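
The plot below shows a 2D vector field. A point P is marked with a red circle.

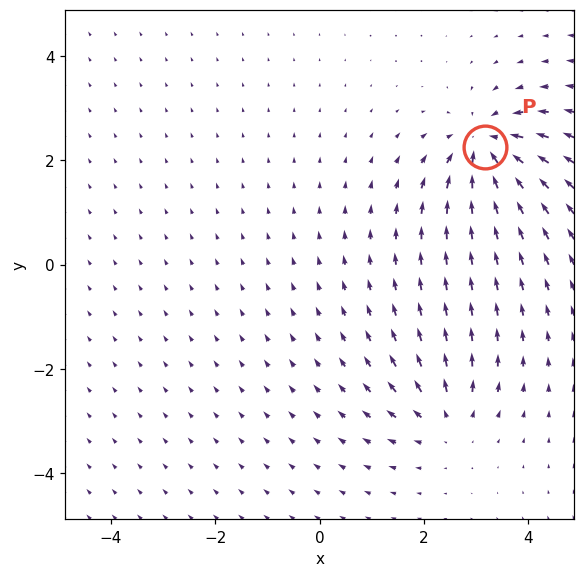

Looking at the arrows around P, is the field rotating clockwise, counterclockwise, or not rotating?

not rotating

Near P at (3.2, 2.2) the arrows show no circulation. The curl there is ≈0.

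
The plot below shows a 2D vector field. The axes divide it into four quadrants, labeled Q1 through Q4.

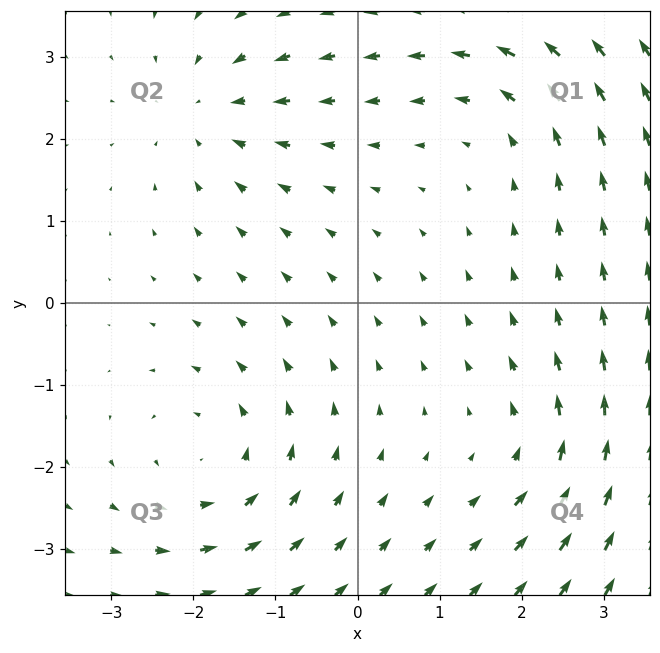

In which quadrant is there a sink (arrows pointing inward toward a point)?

Q2

The sink sits at approximately (-1.8, 2.3), which lies in quadrant Q2. The divergence there is about -3, negative as expected for a sink.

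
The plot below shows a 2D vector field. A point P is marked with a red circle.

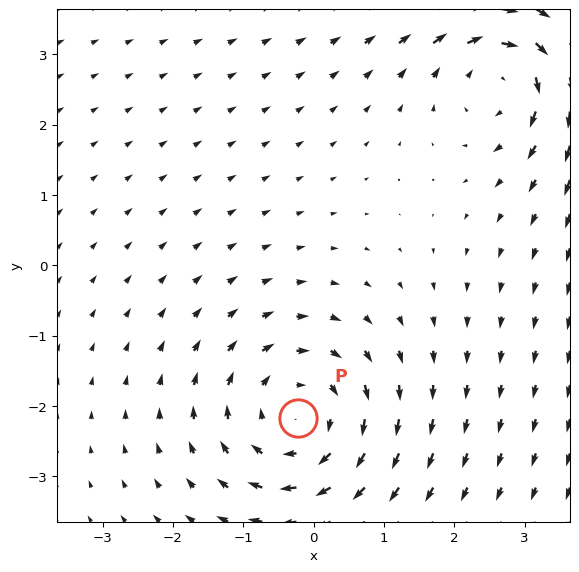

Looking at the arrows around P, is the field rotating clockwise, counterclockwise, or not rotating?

clockwise

Near P at (-0.2, -2.2) the arrows circulate clockwise. The curl (z-component) there is about -4; negative curl means clockwise rotation.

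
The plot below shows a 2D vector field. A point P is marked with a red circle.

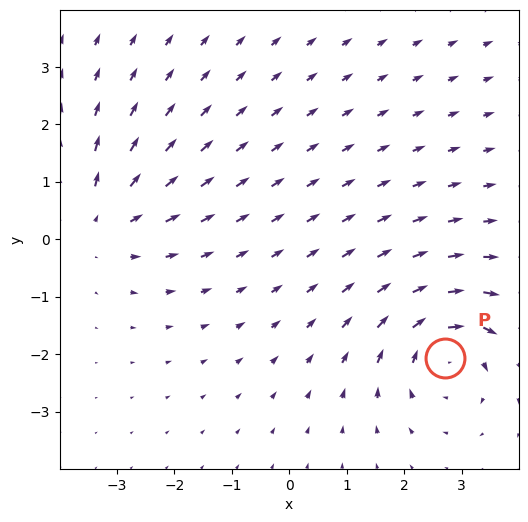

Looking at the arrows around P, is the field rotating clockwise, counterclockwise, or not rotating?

clockwise

Near P at (2.7, -2.1) the arrows circulate clockwise. The curl (z-component) there is about -3; negative curl means clockwise rotation.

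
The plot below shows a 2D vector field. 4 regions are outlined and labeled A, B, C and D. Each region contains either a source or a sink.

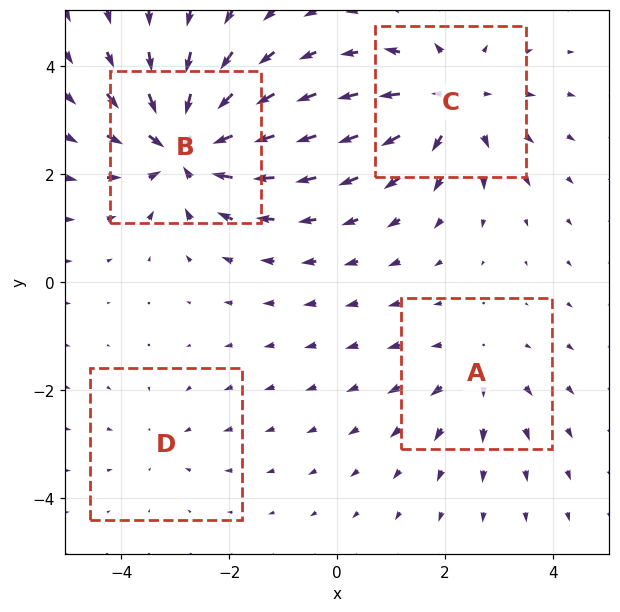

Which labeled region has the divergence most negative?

Divergence at each region's feature centre — A: about +3, B: about -7, C: about +5, D: about -2. Region B is most negative.

B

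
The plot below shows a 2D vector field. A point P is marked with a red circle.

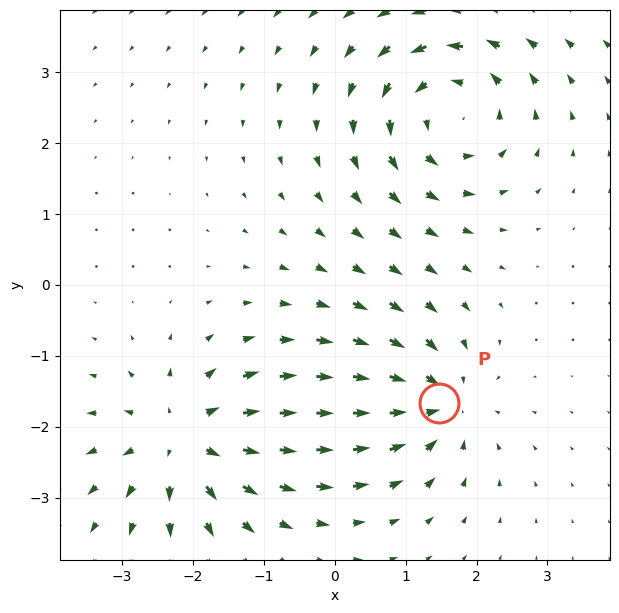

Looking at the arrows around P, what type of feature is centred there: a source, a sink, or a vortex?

sink

At P (1.5, -1.7) the arrows converge inward. Divergence about -5, curl ≈0 — negative divergence with near-zero curl is a sink.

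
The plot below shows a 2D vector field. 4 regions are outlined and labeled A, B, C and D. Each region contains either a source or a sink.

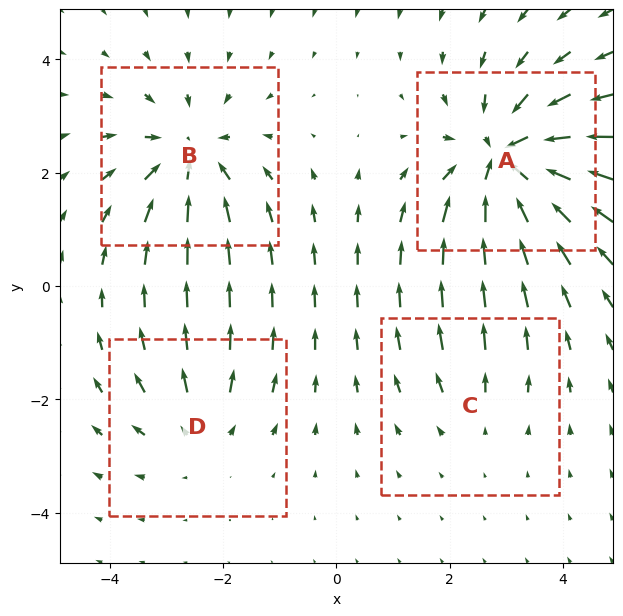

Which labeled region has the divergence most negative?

A

Divergence at each region's feature centre — A: about -6, B: about -5, C: about +2, D: about +3. Region A is most negative.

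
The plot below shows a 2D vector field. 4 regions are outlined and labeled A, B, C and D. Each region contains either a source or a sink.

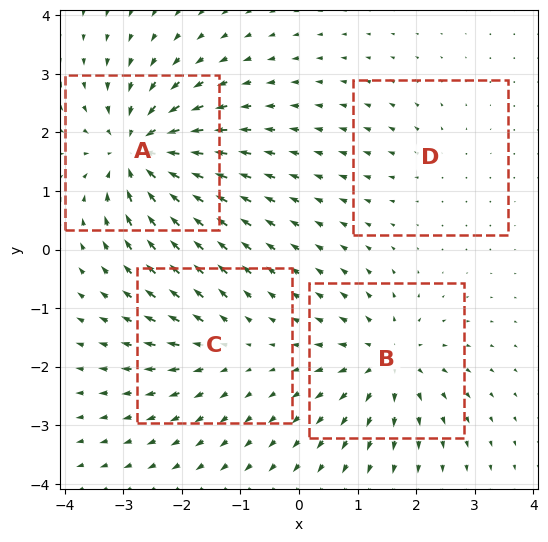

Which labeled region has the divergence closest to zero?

Divergence at each region's feature centre — A: about -9, B: about +6, C: about +4, D: about +2. Region D is closest to zero.

D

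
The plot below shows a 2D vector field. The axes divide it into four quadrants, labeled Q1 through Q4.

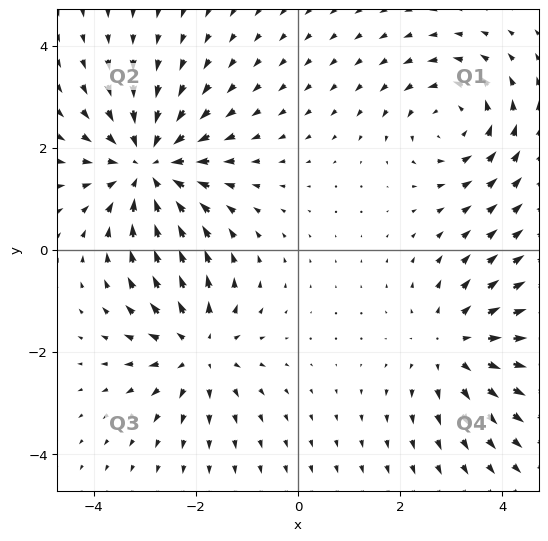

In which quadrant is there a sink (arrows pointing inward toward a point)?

Q2

The sink sits at approximately (-2.9, 1.6), which lies in quadrant Q2. The divergence there is about -4, negative as expected for a sink.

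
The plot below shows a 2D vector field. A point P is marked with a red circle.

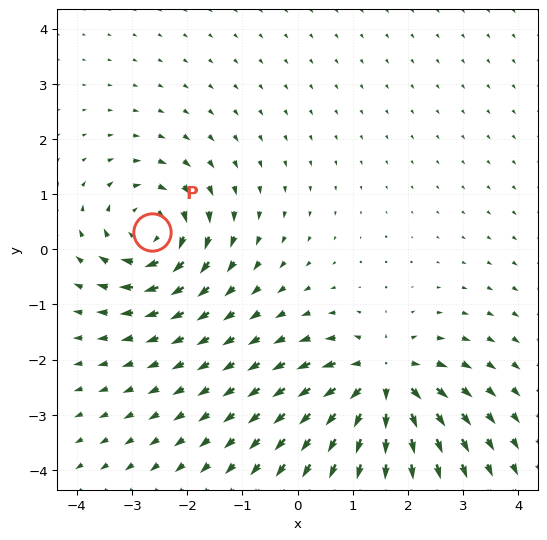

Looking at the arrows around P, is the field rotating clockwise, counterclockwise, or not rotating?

Near P at (-2.6, 0.3) the arrows circulate clockwise. The curl (z-component) there is about -4; negative curl means clockwise rotation.

clockwise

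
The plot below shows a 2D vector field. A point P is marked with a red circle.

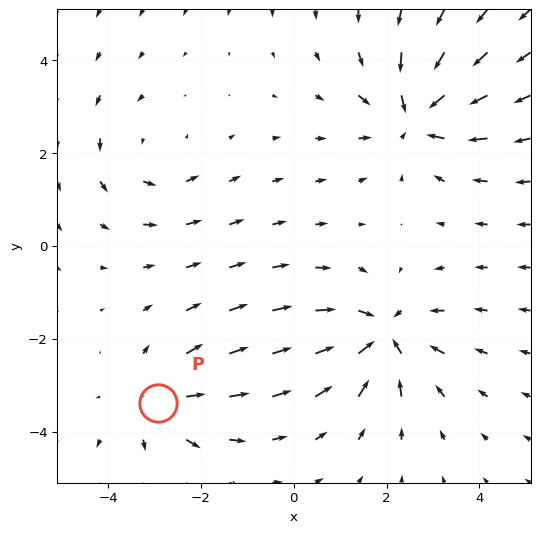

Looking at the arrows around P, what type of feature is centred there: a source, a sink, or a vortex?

At P (-2.9, -3.4) the arrows spread outward. Divergence about +3, curl ≈0 — positive divergence with near-zero curl is a source.

source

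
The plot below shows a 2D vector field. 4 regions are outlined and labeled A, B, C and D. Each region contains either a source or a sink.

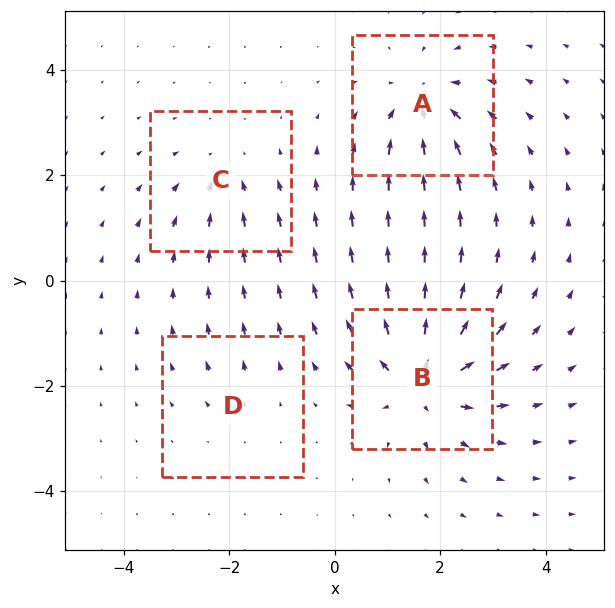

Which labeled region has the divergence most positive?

B

Divergence at each region's feature centre — A: about -6, B: about +8, C: about -3, D: about +2. Region B is most positive.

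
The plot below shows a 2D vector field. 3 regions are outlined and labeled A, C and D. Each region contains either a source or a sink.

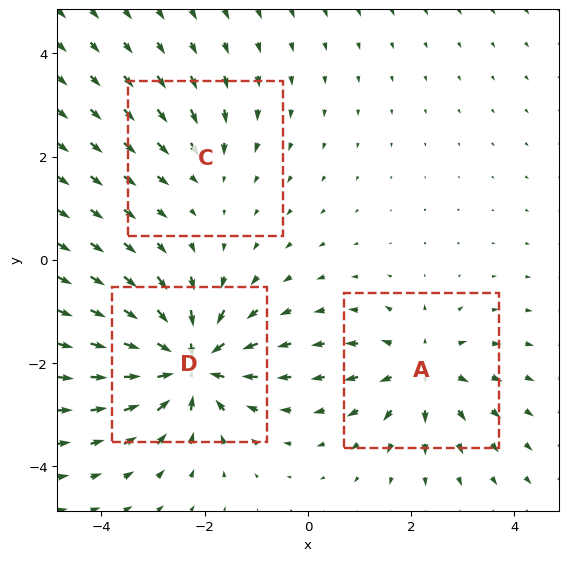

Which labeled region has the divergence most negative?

Divergence at each region's feature centre — A: about +4, C: about -2, D: about -6. Region D is most negative.

D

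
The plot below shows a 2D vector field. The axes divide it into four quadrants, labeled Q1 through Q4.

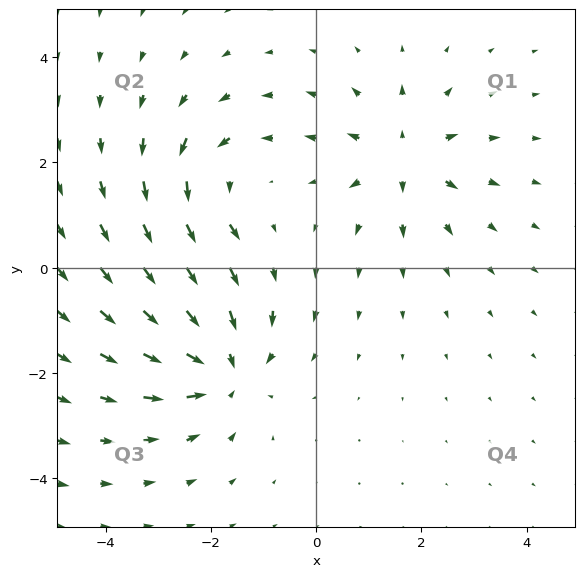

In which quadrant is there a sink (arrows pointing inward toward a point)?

The sink sits at approximately (-1.8, -1.9), which lies in quadrant Q3. The divergence there is about -4, negative as expected for a sink.

Q3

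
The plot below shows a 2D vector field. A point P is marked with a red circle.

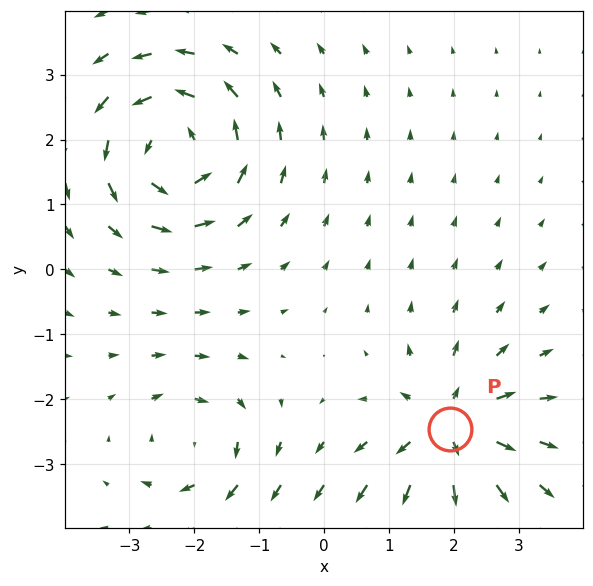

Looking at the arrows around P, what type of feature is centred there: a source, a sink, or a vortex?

At P (1.9, -2.5) the arrows spread outward. Divergence about +5, curl ≈0 — positive divergence with near-zero curl is a source.

source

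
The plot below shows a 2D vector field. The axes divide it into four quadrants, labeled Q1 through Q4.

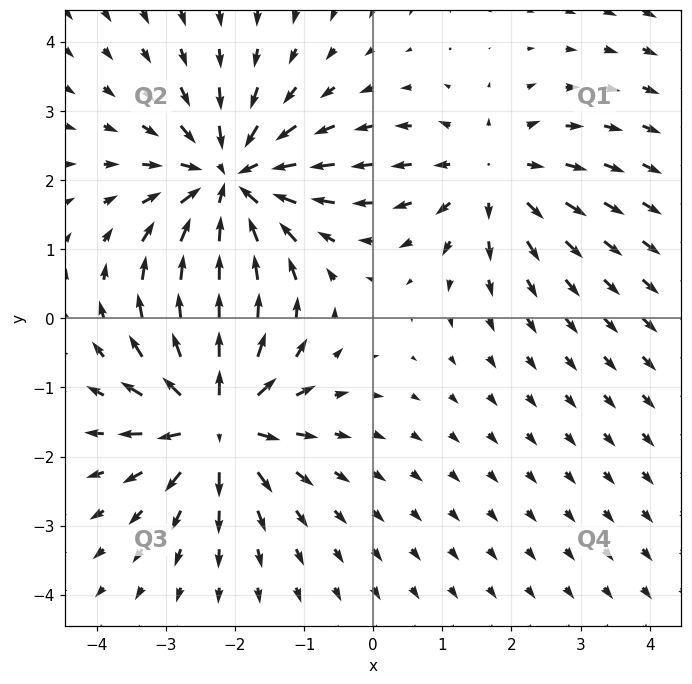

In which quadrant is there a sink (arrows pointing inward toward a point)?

The sink sits at approximately (-2.1, 2.0), which lies in quadrant Q2. The divergence there is about -6, negative as expected for a sink.

Q2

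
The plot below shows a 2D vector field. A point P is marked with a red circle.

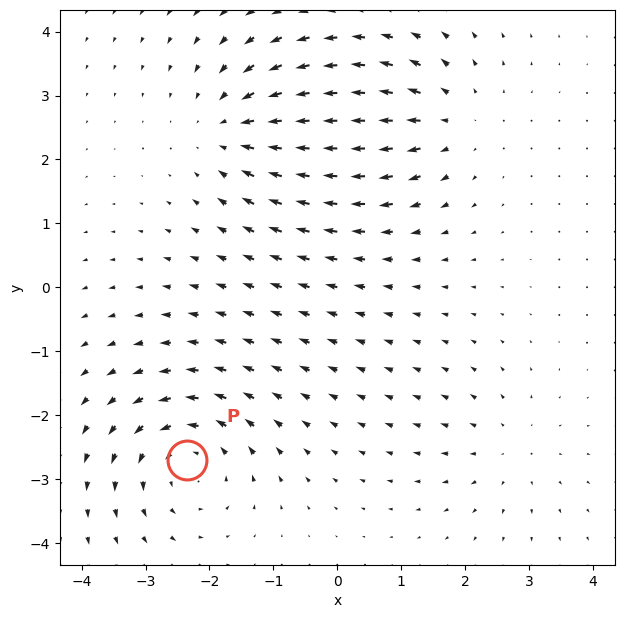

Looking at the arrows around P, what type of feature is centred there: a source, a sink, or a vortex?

vortex

At P (-2.3, -2.7) the arrows circulate counterclockwise. Divergence ≈0, curl about +5 — near-zero divergence with nonzero curl is a vortex.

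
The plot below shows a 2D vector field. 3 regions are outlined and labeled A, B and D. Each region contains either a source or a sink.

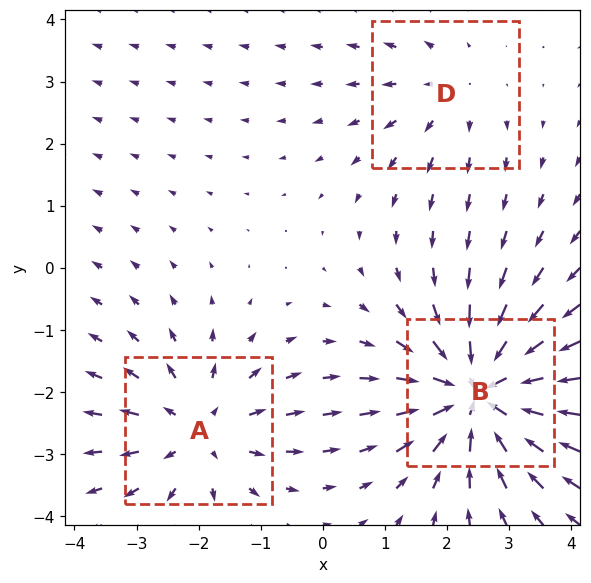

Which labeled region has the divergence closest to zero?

D

Divergence at each region's feature centre — A: about +3, B: about -5, D: about +2. Region D is closest to zero.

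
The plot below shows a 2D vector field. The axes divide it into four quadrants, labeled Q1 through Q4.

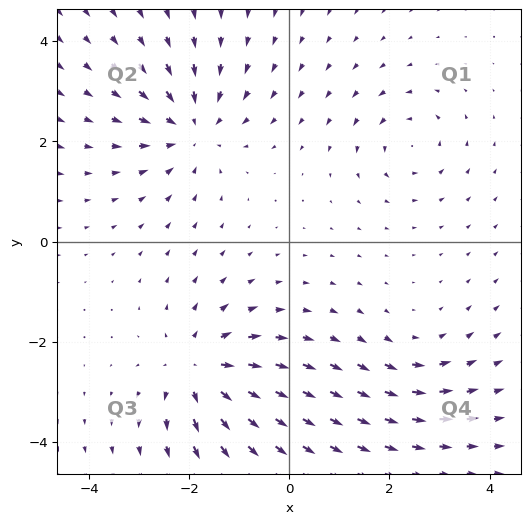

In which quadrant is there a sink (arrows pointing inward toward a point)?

The sink sits at approximately (-1.9, 2.3), which lies in quadrant Q2. The divergence there is about -4, negative as expected for a sink.

Q2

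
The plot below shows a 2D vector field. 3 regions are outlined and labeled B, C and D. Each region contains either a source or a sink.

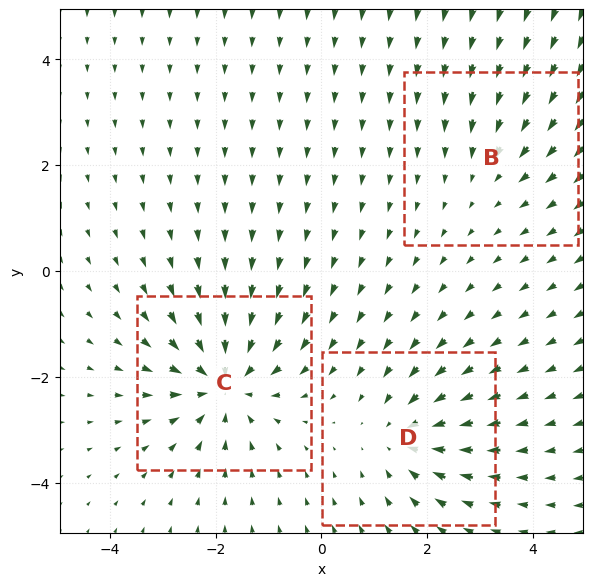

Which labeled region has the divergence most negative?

Divergence at each region's feature centre — B: about -2, C: about -5, D: about -3. Region C is most negative.

C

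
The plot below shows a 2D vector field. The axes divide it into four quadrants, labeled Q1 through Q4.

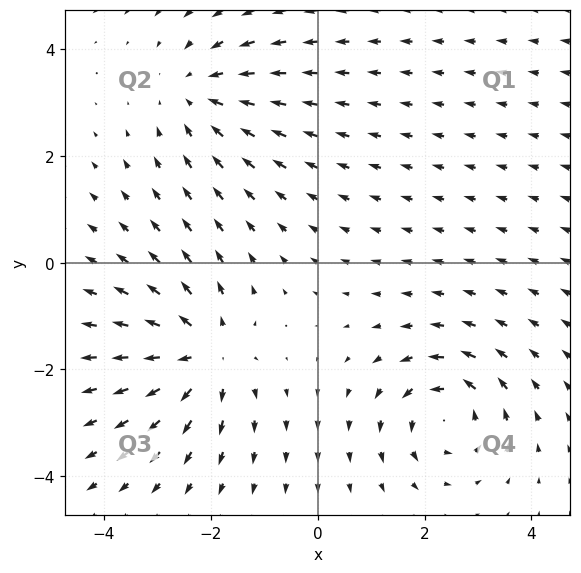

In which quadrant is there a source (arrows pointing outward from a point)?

Q3

The source sits at approximately (-2.1, -1.7), which lies in quadrant Q3. The divergence there is about +5, positive as expected for a source.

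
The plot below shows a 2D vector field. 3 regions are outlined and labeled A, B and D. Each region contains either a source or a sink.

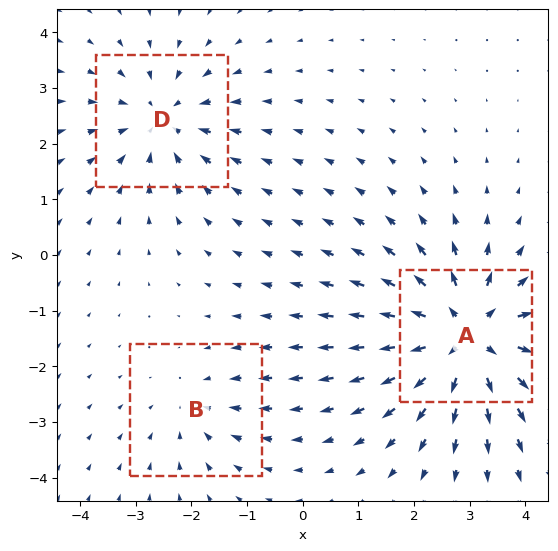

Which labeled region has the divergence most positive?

A

Divergence at each region's feature centre — A: about +5, B: about -2, D: about -3. Region A is most positive.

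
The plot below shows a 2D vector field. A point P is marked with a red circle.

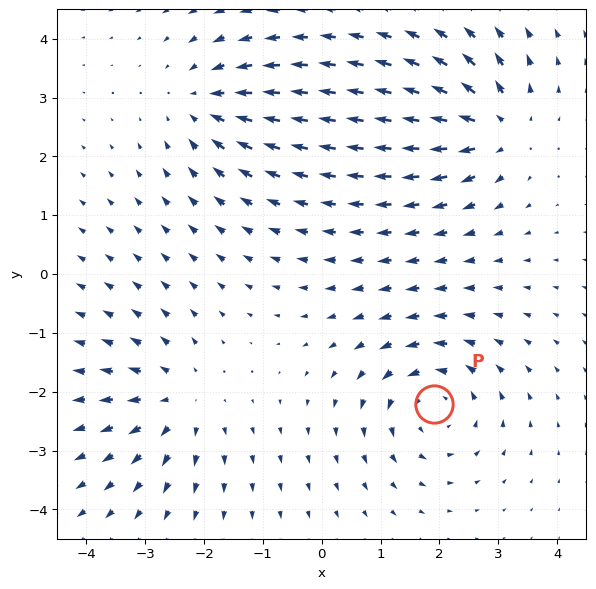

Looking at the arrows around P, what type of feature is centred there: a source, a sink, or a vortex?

At P (1.9, -2.2) the arrows circulate counterclockwise. Divergence ≈0, curl about +5 — near-zero divergence with nonzero curl is a vortex.

vortex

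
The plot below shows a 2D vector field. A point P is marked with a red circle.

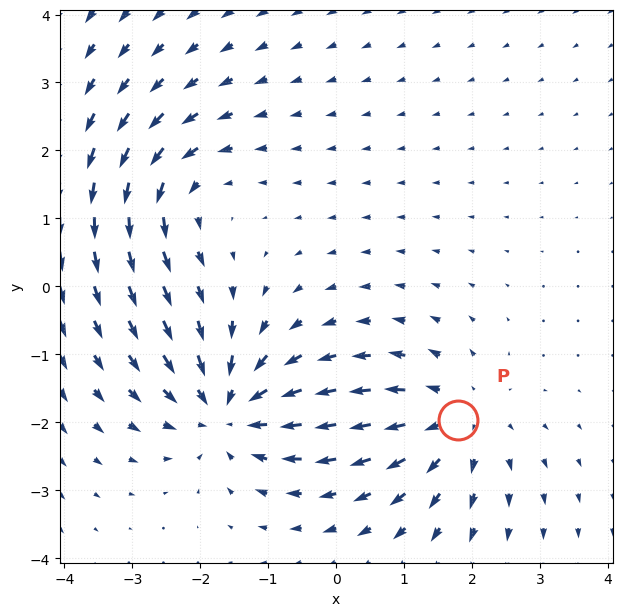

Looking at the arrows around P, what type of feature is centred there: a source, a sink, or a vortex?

source

At P (1.8, -2.0) the arrows spread outward. Divergence about +4, curl ≈0 — positive divergence with near-zero curl is a source.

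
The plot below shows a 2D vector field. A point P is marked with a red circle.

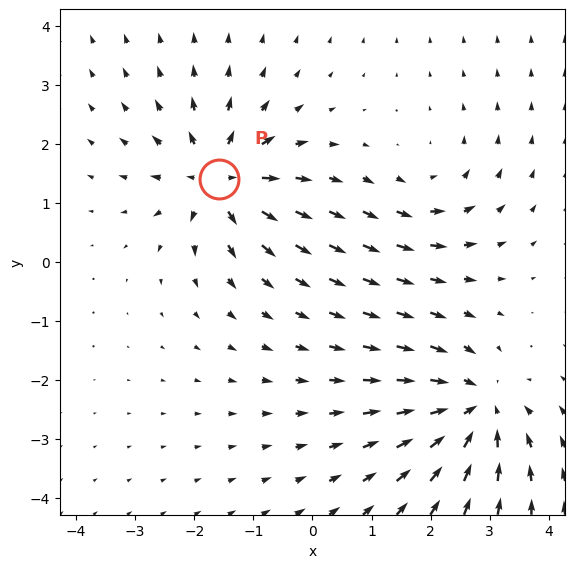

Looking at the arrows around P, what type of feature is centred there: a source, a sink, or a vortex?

At P (-1.6, 1.4) the arrows spread outward. Divergence about +6, curl ≈0 — positive divergence with near-zero curl is a source.

source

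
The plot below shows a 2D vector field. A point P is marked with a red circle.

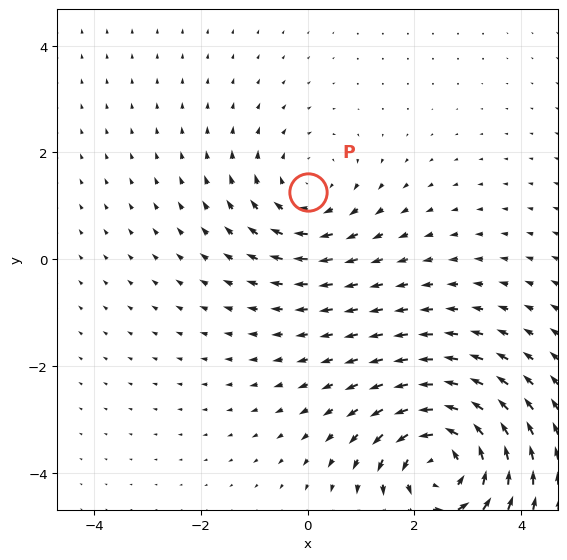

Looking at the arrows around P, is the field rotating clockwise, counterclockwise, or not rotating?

Near P at (-0.0, 1.3) the arrows circulate clockwise. The curl (z-component) there is about -3; negative curl means clockwise rotation.

clockwise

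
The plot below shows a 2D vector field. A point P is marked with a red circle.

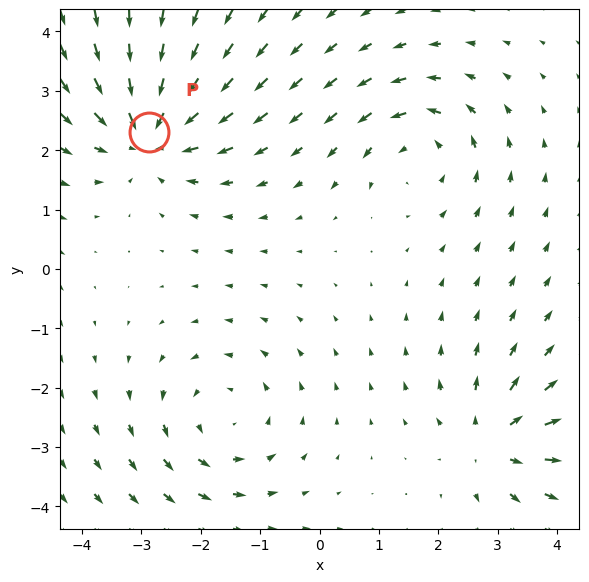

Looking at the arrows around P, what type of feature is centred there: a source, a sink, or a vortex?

sink

At P (-2.9, 2.3) the arrows converge inward. Divergence about -4, curl ≈0 — negative divergence with near-zero curl is a sink.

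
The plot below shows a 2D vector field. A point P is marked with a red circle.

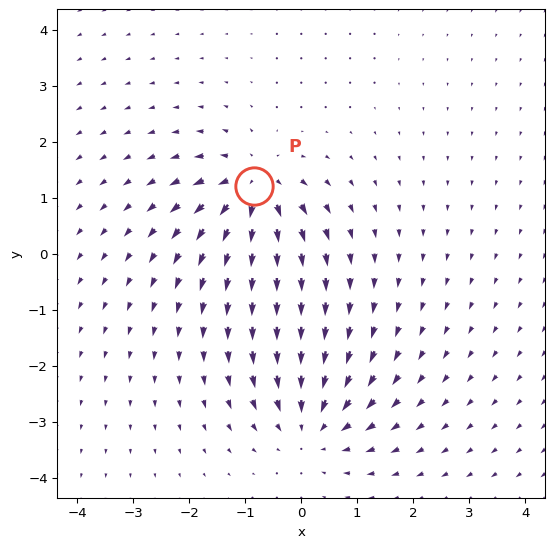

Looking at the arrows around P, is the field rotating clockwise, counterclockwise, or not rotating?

not rotating

Near P at (-0.8, 1.2) the arrows show no circulation. The curl there is ≈0.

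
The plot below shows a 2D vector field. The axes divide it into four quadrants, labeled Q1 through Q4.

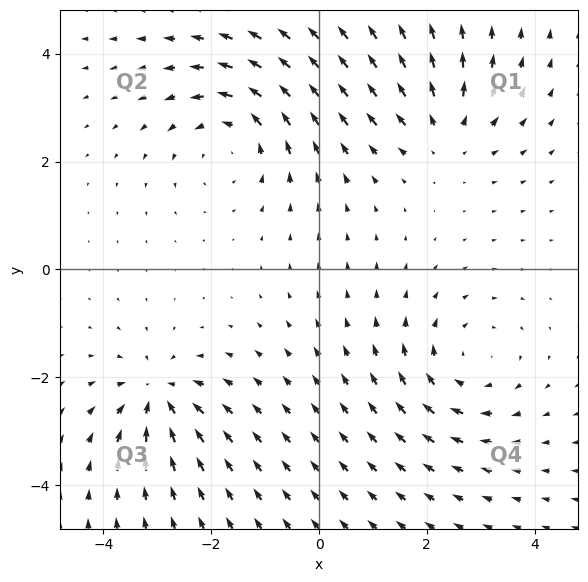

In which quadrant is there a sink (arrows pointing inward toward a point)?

Q3

The sink sits at approximately (-3.0, -2.3), which lies in quadrant Q3. The divergence there is about -4, negative as expected for a sink.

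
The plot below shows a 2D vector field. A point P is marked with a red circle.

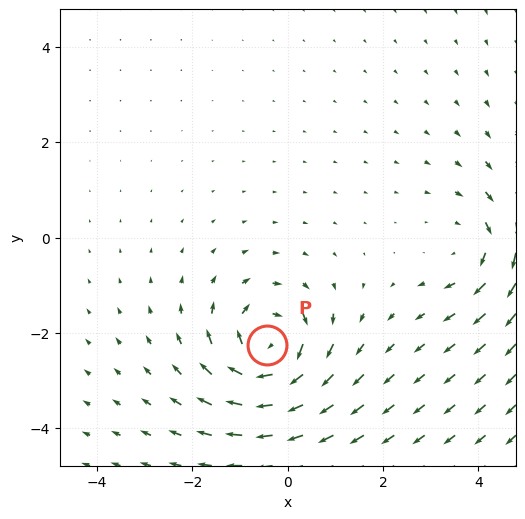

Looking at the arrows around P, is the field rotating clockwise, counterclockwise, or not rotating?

clockwise

Near P at (-0.4, -2.3) the arrows circulate clockwise. The curl (z-component) there is about -6; negative curl means clockwise rotation.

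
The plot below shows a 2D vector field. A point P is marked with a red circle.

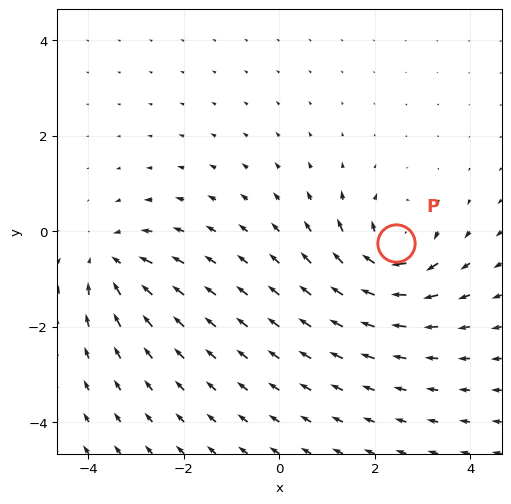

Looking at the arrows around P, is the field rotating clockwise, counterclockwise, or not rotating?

Near P at (2.4, -0.2) the arrows circulate clockwise. The curl (z-component) there is about -6; negative curl means clockwise rotation.

clockwise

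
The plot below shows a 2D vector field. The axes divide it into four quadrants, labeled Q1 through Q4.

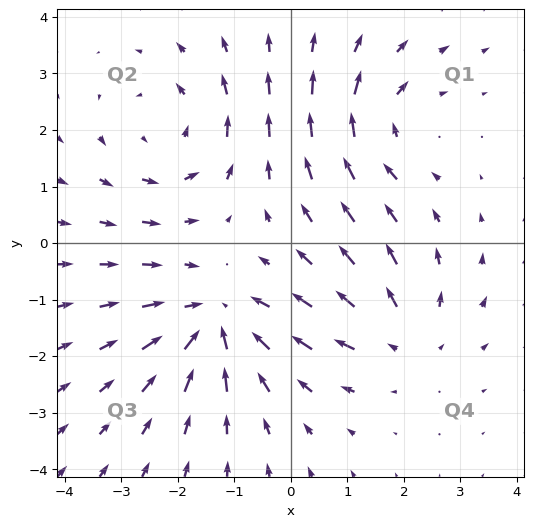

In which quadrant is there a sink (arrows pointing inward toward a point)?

The sink sits at approximately (-1.4, -1.4), which lies in quadrant Q3. The divergence there is about -4, negative as expected for a sink.

Q3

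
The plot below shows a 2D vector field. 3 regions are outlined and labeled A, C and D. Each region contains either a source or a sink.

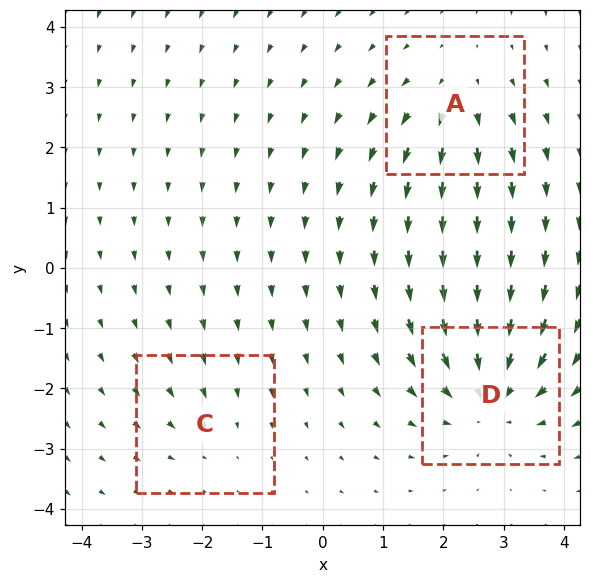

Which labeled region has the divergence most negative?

Divergence at each region's feature centre — A: about +3, C: about -2, D: about -5. Region D is most negative.

D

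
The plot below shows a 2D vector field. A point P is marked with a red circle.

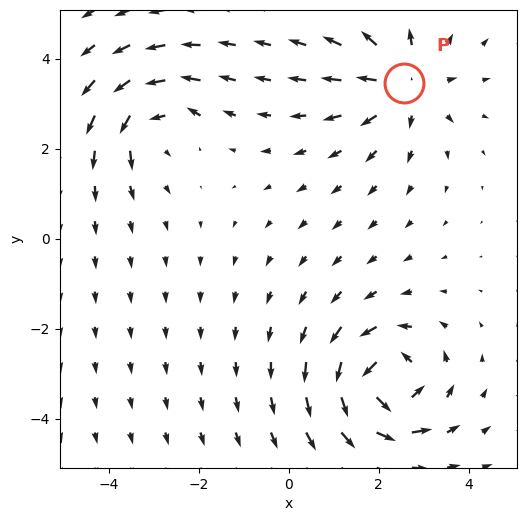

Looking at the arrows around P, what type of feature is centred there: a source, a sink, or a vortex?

At P (2.6, 3.5) the arrows spread outward. Divergence about +4, curl ≈0 — positive divergence with near-zero curl is a source.

source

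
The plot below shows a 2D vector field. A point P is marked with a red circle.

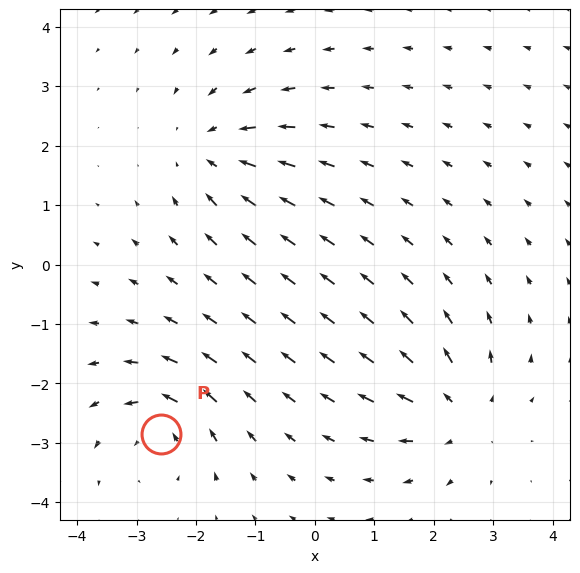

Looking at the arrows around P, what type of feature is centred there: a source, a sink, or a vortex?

At P (-2.6, -2.9) the arrows circulate counterclockwise. Divergence ≈0, curl about +5 — near-zero divergence with nonzero curl is a vortex.

vortex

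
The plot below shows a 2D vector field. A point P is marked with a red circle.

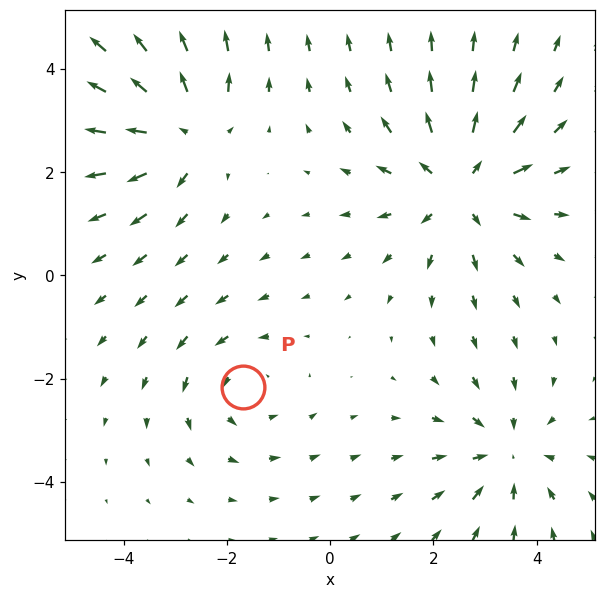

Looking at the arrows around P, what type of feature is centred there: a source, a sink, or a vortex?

vortex

At P (-1.7, -2.2) the arrows circulate counterclockwise. Divergence ≈0, curl about +3 — near-zero divergence with nonzero curl is a vortex.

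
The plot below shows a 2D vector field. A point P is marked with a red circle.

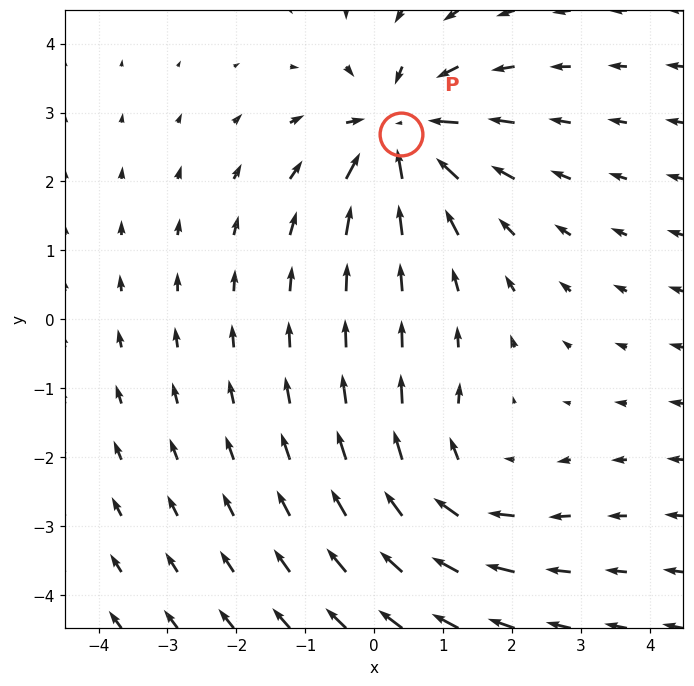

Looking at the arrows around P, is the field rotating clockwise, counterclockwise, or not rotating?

Near P at (0.4, 2.7) the arrows show no circulation. The curl there is ≈0.

not rotating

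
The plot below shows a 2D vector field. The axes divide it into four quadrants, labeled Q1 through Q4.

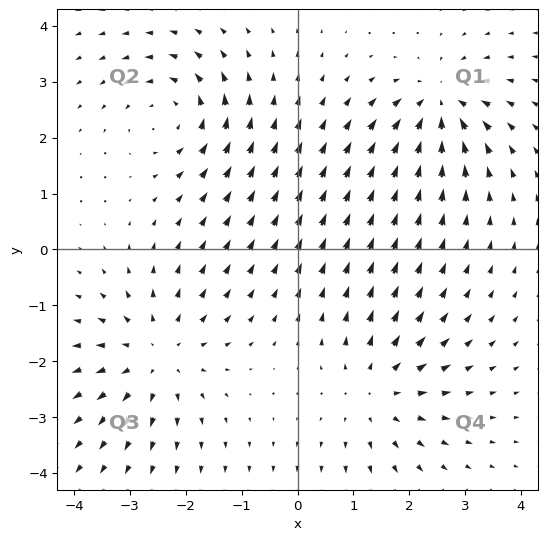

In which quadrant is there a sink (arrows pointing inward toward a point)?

The sink sits at approximately (2.5, 2.6), which lies in quadrant Q1. The divergence there is about -6, negative as expected for a sink.

Q1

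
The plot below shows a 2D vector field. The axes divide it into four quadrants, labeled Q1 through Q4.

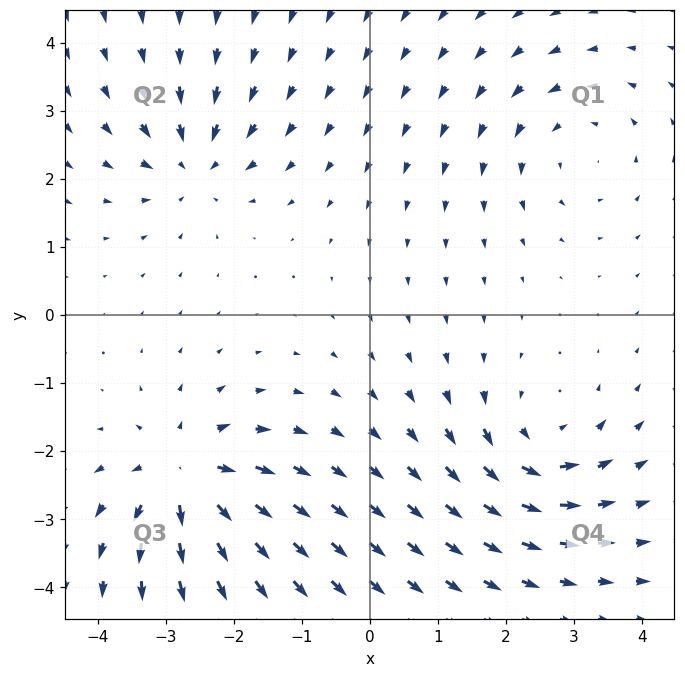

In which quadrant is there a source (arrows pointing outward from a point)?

Q3

The source sits at approximately (-2.7, -2.4), which lies in quadrant Q3. The divergence there is about +5, positive as expected for a source.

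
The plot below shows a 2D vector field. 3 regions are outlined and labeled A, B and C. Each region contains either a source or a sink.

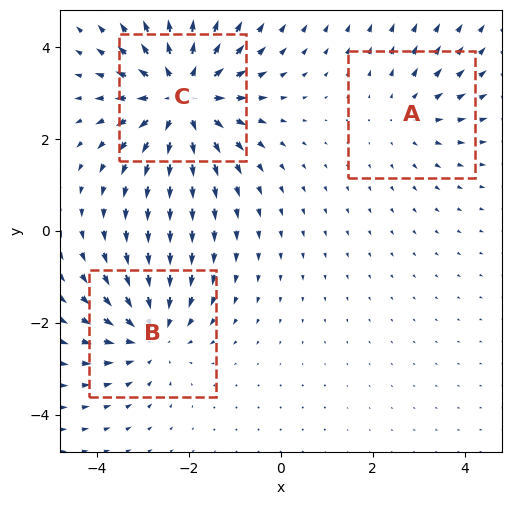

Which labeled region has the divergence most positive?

C

Divergence at each region's feature centre — A: about +2, B: about -3, C: about +4. Region C is most positive.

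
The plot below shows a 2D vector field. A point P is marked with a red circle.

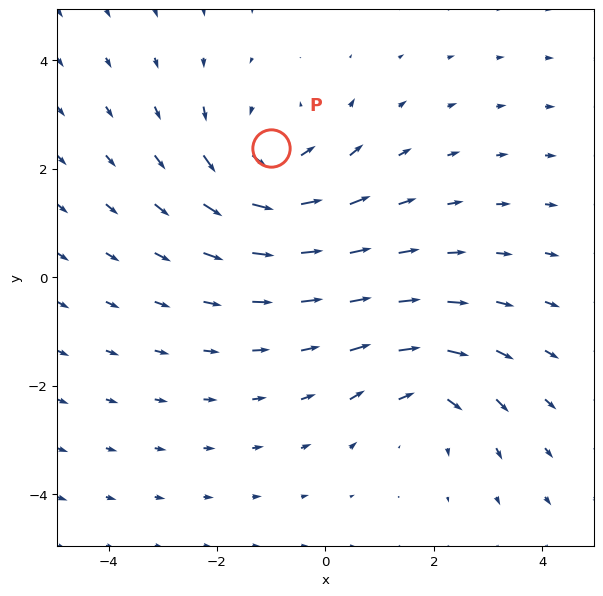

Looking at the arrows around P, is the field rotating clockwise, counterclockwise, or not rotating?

Near P at (-1.0, 2.4) the arrows circulate counterclockwise. The curl (z-component) there is about +4; positive curl means counterclockwise rotation.

counterclockwise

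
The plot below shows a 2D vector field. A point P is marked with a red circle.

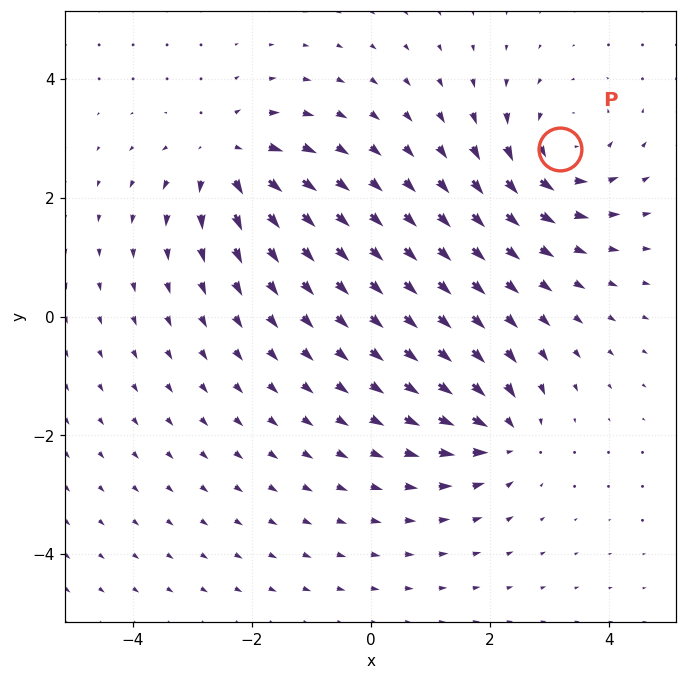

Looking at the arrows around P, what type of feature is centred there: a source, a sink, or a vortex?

vortex

At P (3.2, 2.8) the arrows circulate counterclockwise. Divergence ≈0, curl about +5 — near-zero divergence with nonzero curl is a vortex.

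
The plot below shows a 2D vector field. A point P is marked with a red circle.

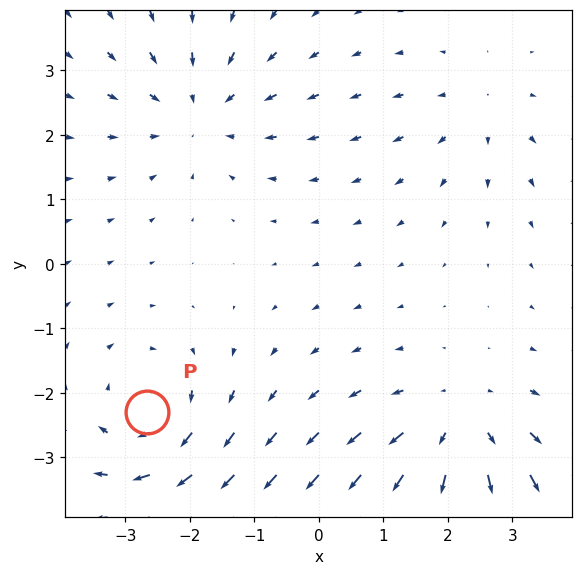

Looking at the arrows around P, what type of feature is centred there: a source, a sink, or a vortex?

At P (-2.7, -2.3) the arrows circulate clockwise. Divergence ≈0, curl about -4 — near-zero divergence with nonzero curl is a vortex.

vortex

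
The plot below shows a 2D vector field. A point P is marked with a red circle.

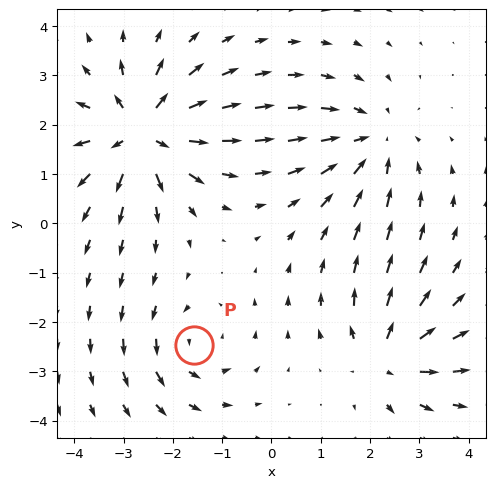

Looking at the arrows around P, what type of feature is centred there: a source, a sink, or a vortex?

vortex

At P (-1.6, -2.5) the arrows circulate counterclockwise. Divergence ≈0, curl about +3 — near-zero divergence with nonzero curl is a vortex.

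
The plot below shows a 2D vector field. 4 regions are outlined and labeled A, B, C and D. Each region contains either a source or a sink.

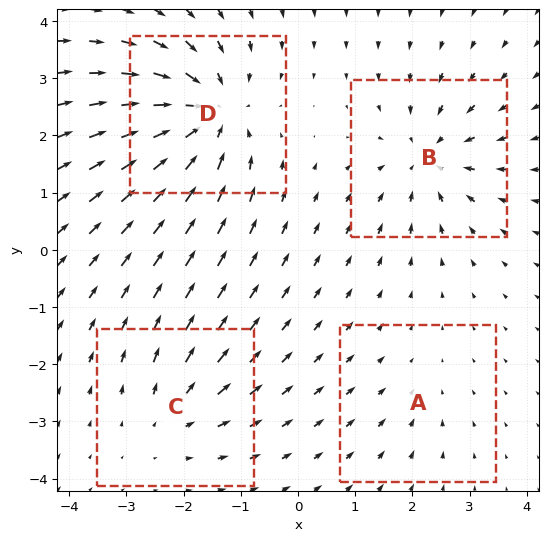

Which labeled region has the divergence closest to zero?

Divergence at each region's feature centre — A: about -2, B: about -5, C: about +3, D: about -7. Region A is closest to zero.

A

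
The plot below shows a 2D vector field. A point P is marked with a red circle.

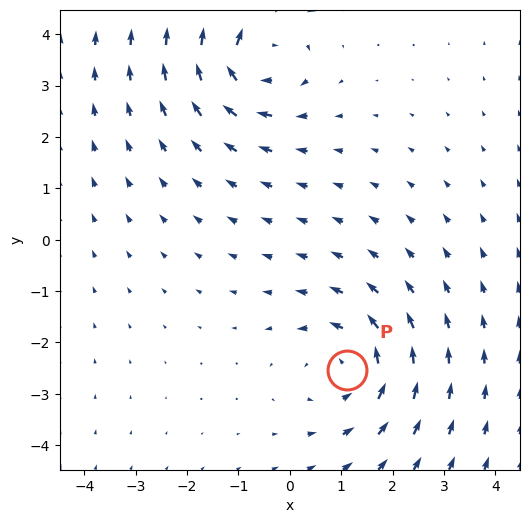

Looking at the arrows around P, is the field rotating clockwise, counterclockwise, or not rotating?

Near P at (1.1, -2.5) the arrows circulate counterclockwise. The curl (z-component) there is about +3; positive curl means counterclockwise rotation.

counterclockwise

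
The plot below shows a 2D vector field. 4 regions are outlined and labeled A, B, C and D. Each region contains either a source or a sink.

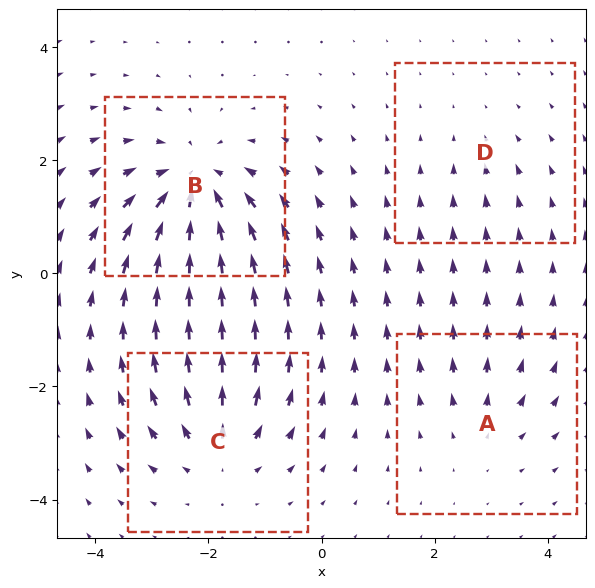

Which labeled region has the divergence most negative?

B

Divergence at each region's feature centre — A: about +3, B: about -7, C: about +5, D: about -2. Region B is most negative.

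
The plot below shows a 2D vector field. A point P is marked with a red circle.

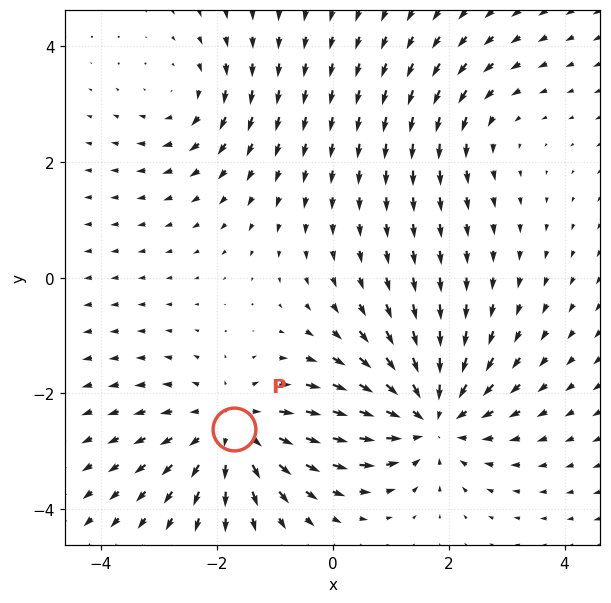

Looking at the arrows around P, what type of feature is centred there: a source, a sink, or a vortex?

At P (-1.7, -2.6) the arrows spread outward. Divergence about +4, curl ≈0 — positive divergence with near-zero curl is a source.

source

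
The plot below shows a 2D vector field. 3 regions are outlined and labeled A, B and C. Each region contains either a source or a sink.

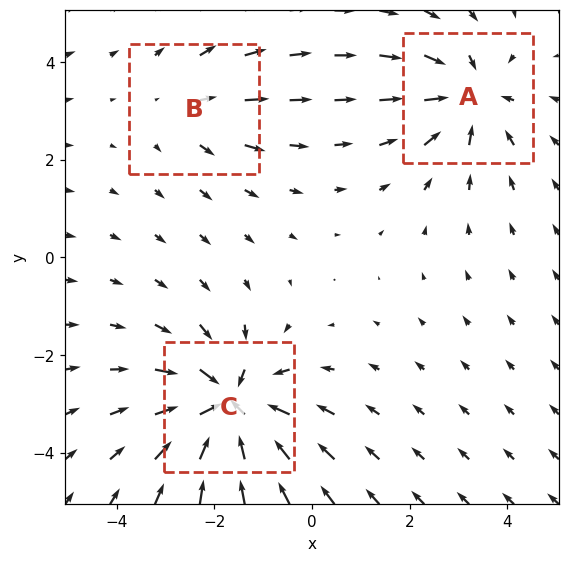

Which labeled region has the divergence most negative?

C

Divergence at each region's feature centre — A: about -3, B: about +2, C: about -5. Region C is most negative.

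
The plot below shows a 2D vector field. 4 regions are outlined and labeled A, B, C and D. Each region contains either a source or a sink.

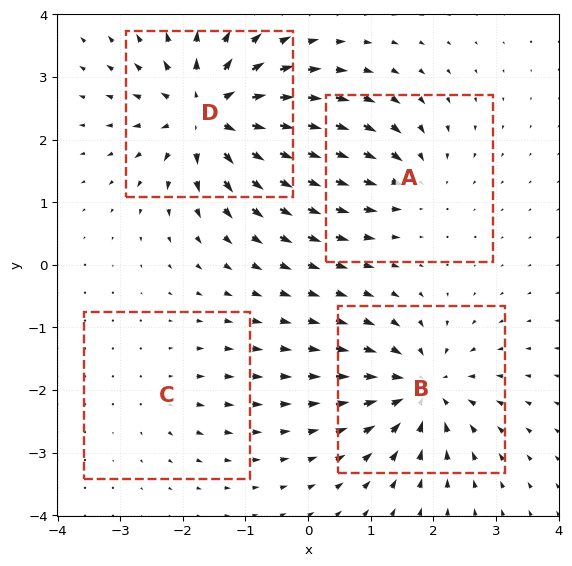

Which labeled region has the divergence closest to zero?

Divergence at each region's feature centre — A: about -4, B: about -7, C: about +2, D: about +8. Region C is closest to zero.

C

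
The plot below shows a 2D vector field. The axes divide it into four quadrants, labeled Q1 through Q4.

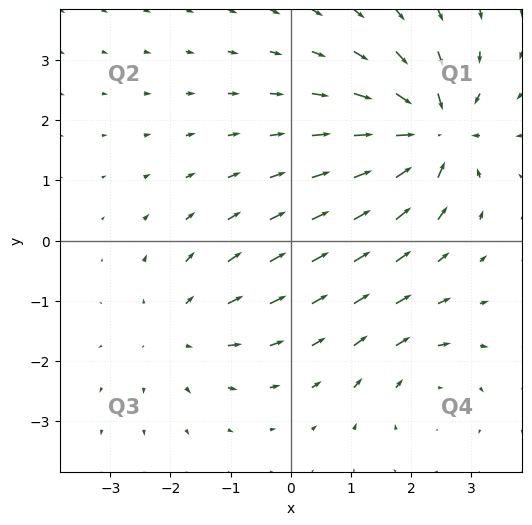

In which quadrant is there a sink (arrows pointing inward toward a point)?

Q1

The sink sits at approximately (2.3, 1.8), which lies in quadrant Q1. The divergence there is about -7, negative as expected for a sink.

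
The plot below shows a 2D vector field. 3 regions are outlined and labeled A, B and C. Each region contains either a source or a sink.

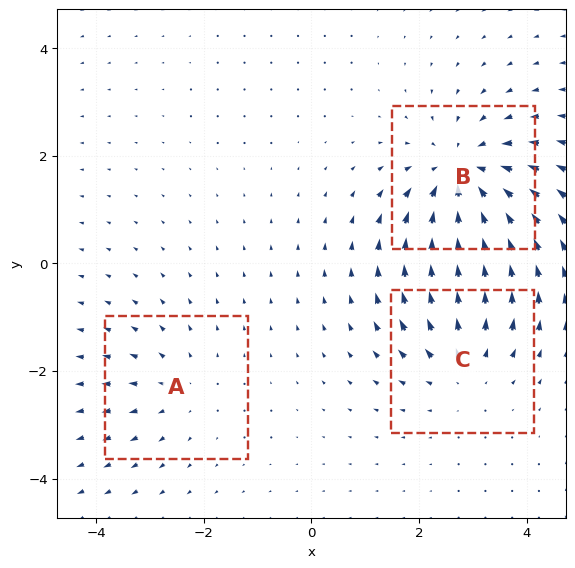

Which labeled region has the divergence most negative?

Divergence at each region's feature centre — A: about +2, B: about -4, C: about +3. Region B is most negative.

B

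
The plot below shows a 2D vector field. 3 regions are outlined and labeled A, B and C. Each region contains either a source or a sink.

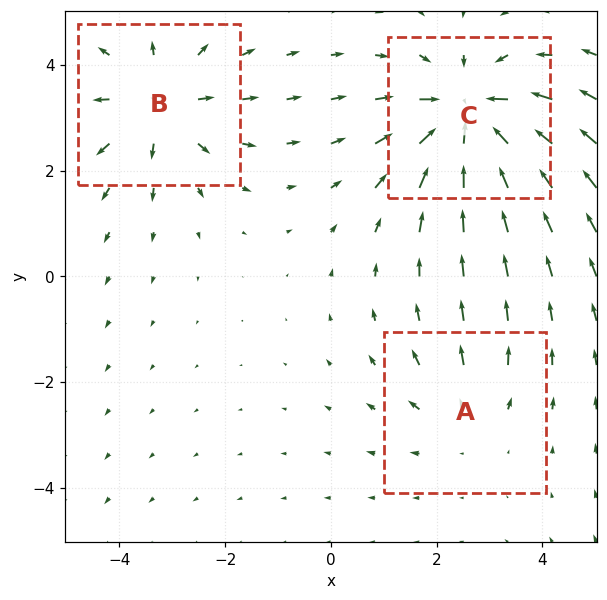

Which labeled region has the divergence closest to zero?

Divergence at each region's feature centre — A: about +2, B: about +3, C: about -5. Region A is closest to zero.

A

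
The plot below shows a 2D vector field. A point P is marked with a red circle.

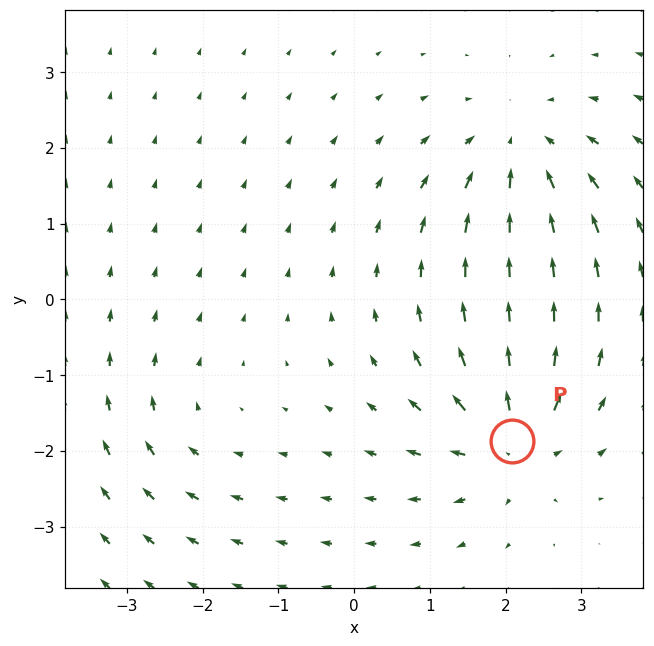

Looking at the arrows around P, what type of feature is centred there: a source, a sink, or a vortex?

source

At P (2.1, -1.9) the arrows spread outward. Divergence about +6, curl ≈0 — positive divergence with near-zero curl is a source.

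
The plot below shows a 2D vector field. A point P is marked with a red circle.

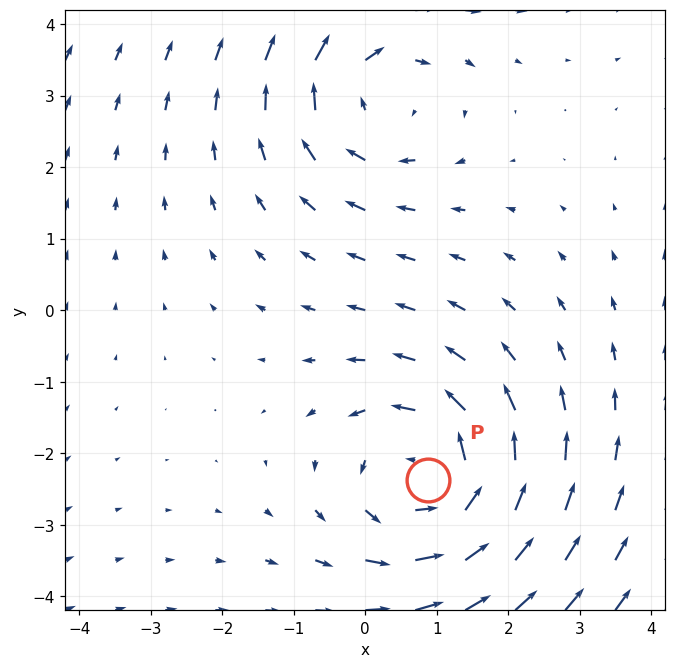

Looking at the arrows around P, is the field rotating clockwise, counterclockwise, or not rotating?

counterclockwise

Near P at (0.9, -2.4) the arrows circulate counterclockwise. The curl (z-component) there is about +3; positive curl means counterclockwise rotation.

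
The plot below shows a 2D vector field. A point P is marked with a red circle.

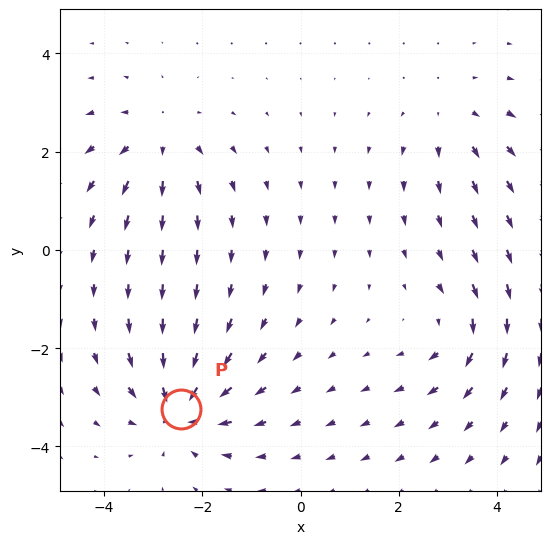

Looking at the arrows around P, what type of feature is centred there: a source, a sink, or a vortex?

At P (-2.4, -3.2) the arrows converge inward. Divergence about -4, curl ≈0 — negative divergence with near-zero curl is a sink.

sink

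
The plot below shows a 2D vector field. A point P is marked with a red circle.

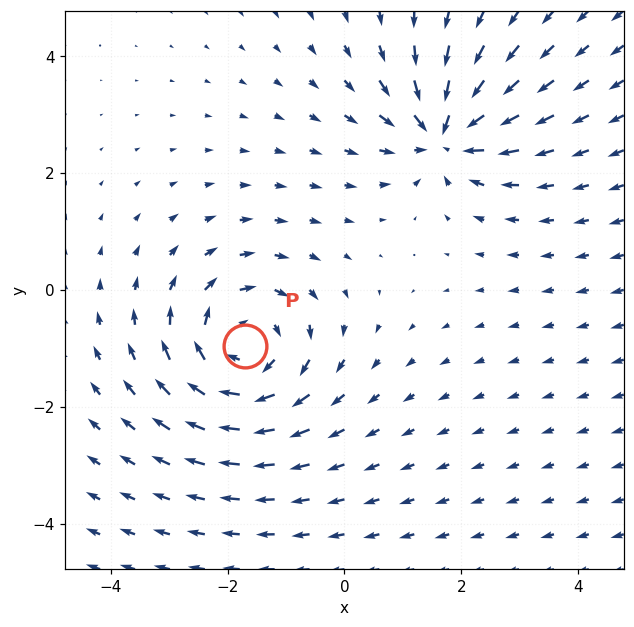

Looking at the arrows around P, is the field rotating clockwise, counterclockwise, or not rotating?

clockwise

Near P at (-1.7, -1.0) the arrows circulate clockwise. The curl (z-component) there is about -4; negative curl means clockwise rotation.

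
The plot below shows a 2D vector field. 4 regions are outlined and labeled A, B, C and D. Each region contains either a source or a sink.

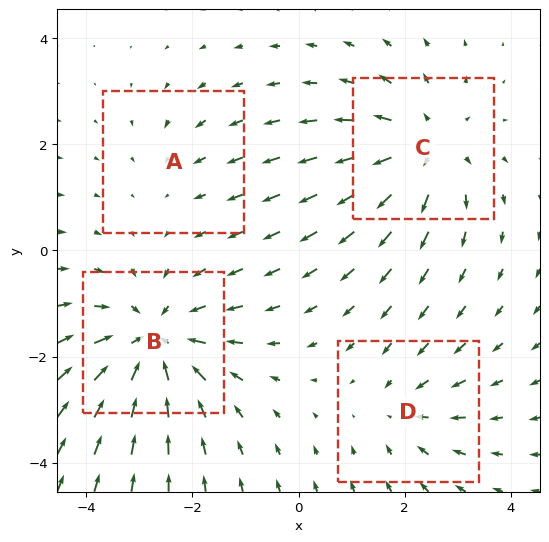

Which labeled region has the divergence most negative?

Divergence at each region's feature centre — A: about -2, B: about -5, C: about +4, D: about -3. Region B is most negative.

B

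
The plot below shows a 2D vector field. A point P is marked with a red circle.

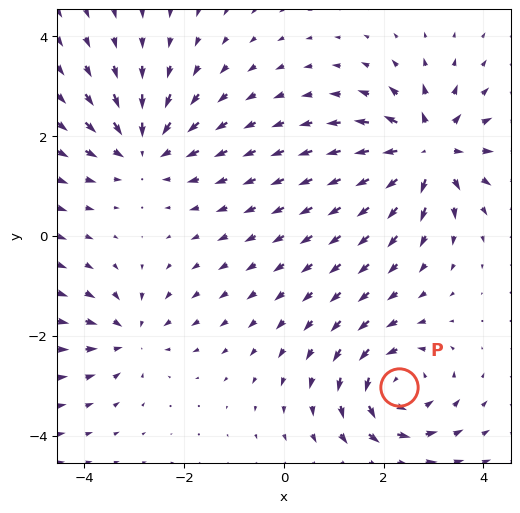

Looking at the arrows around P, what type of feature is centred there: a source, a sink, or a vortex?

vortex

At P (2.3, -3.0) the arrows circulate counterclockwise. Divergence ≈0, curl about +5 — near-zero divergence with nonzero curl is a vortex.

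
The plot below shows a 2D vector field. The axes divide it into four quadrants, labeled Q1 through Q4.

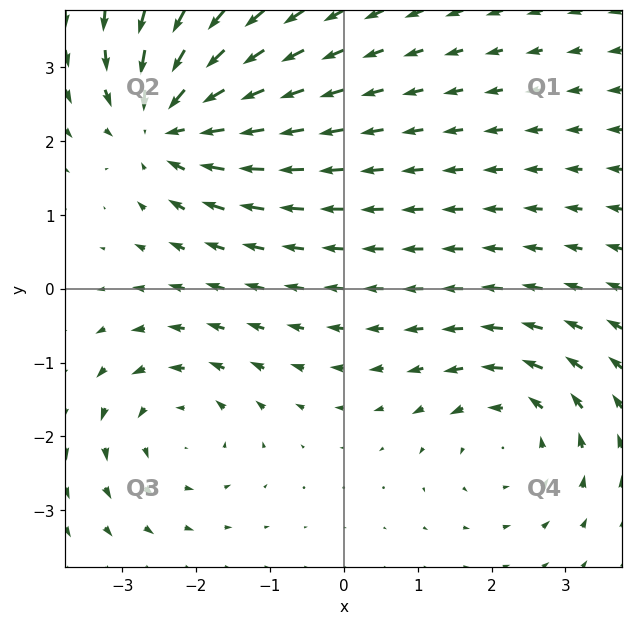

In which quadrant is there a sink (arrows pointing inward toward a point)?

The sink sits at approximately (-2.4, 2.2), which lies in quadrant Q2. The divergence there is about -5, negative as expected for a sink.

Q2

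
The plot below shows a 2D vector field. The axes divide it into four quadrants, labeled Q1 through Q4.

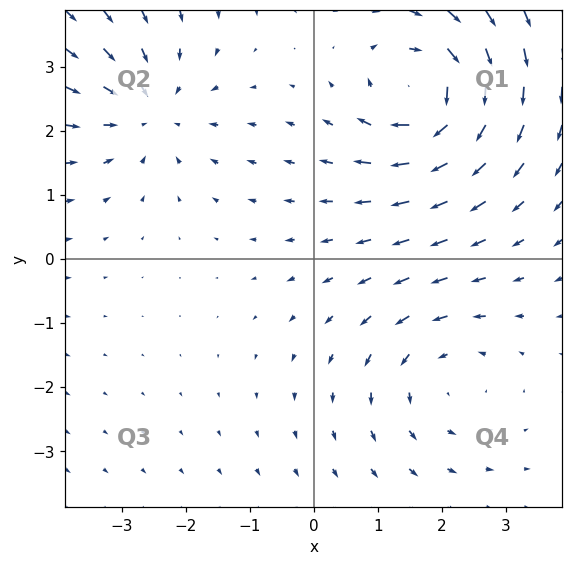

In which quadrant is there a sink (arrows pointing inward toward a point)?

The sink sits at approximately (-2.6, 2.3), which lies in quadrant Q2. The divergence there is about -3, negative as expected for a sink.

Q2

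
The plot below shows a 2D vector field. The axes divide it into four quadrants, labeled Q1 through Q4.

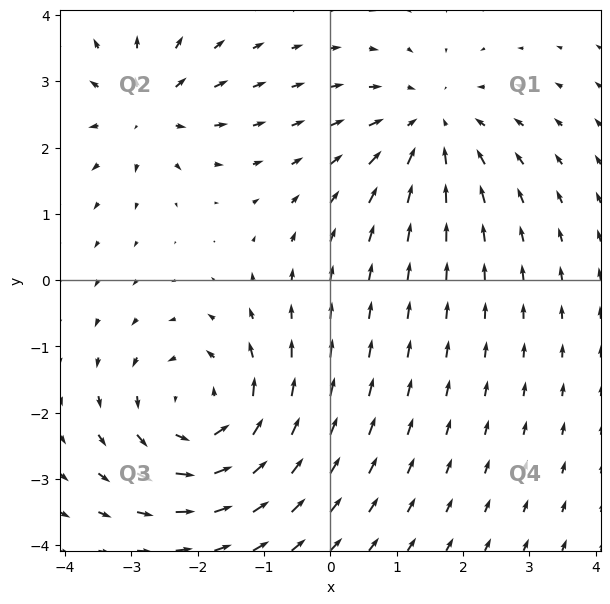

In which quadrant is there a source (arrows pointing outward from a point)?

Q2

The source sits at approximately (-2.8, 2.6), which lies in quadrant Q2. The divergence there is about +4, positive as expected for a source.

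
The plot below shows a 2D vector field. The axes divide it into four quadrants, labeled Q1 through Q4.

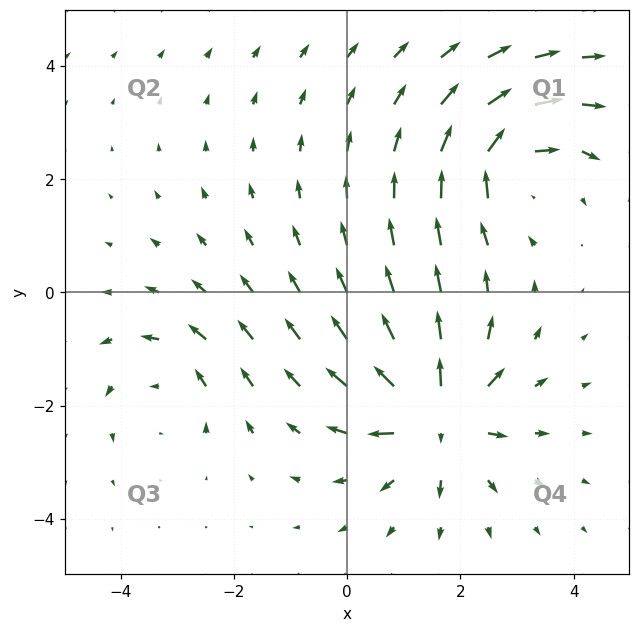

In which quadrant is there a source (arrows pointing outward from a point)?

Q4

The source sits at approximately (1.6, -2.2), which lies in quadrant Q4. The divergence there is about +6, positive as expected for a source.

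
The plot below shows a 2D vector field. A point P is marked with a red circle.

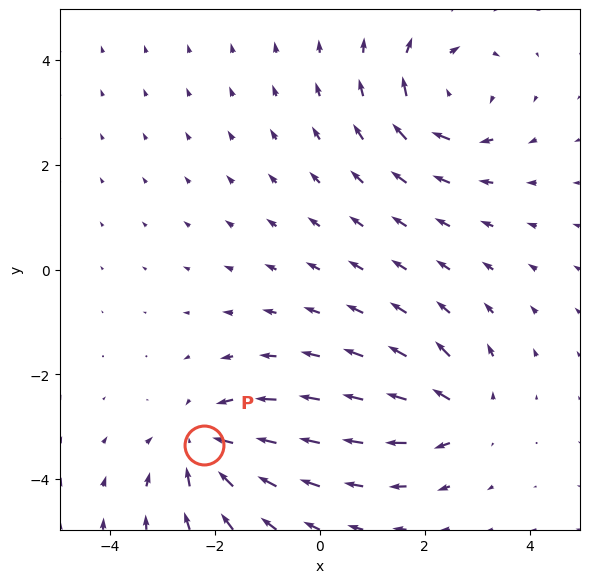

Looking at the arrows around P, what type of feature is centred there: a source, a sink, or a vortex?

At P (-2.2, -3.4) the arrows converge inward. Divergence about -5, curl ≈0 — negative divergence with near-zero curl is a sink.

sink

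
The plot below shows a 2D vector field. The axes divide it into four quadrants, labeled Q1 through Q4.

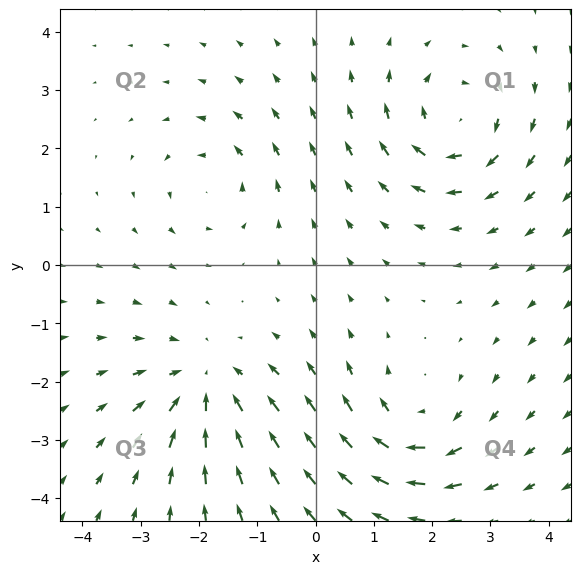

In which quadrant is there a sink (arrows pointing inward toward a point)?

Q3

The sink sits at approximately (-1.9, -2.1), which lies in quadrant Q3. The divergence there is about -4, negative as expected for a sink.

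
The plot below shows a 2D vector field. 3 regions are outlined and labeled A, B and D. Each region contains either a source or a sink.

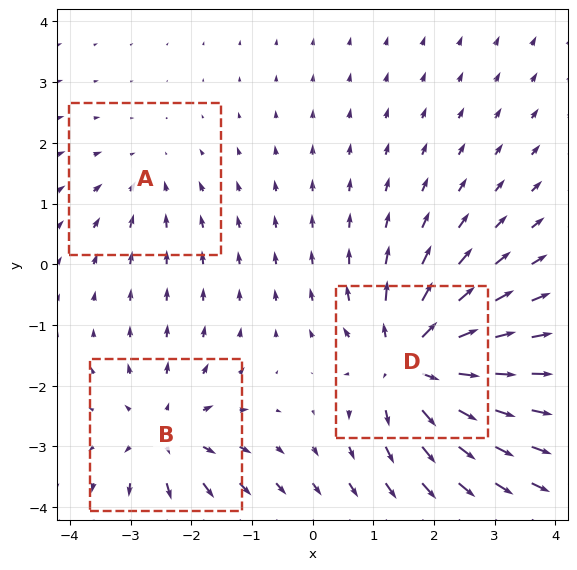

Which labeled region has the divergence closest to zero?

Divergence at each region's feature centre — A: about -2, B: about +4, D: about +6. Region A is closest to zero.

A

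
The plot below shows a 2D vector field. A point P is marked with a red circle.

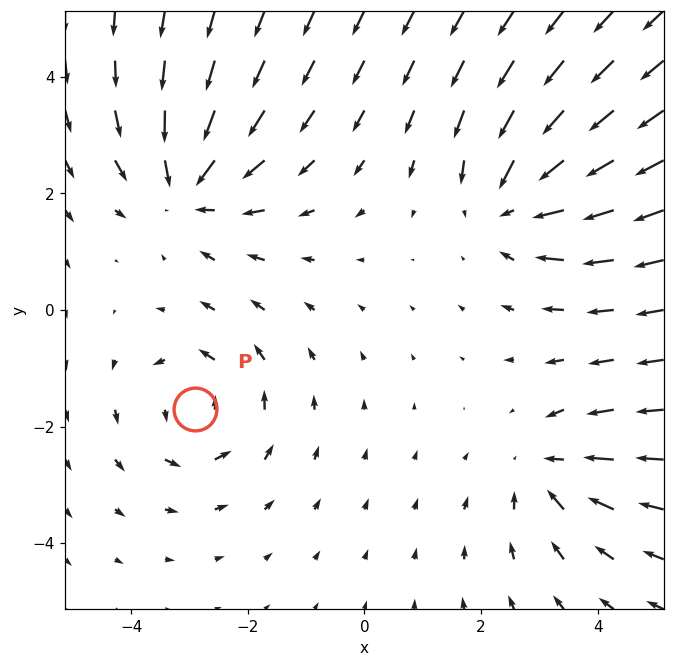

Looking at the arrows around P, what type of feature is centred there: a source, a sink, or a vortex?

vortex

At P (-2.9, -1.7) the arrows circulate counterclockwise. Divergence ≈0, curl about +3 — near-zero divergence with nonzero curl is a vortex.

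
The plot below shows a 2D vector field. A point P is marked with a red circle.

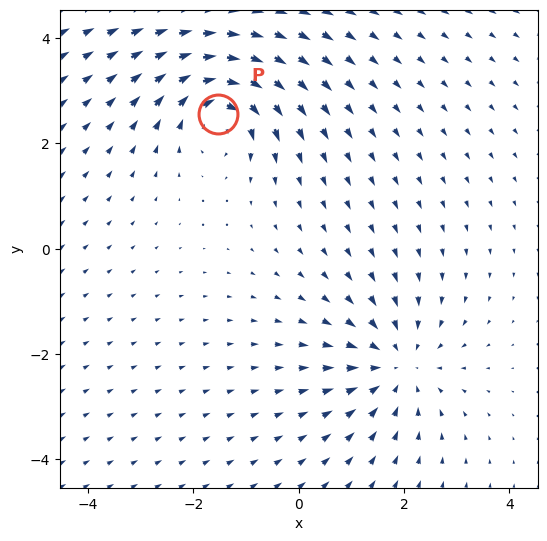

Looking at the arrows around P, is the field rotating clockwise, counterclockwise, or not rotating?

clockwise

Near P at (-1.5, 2.6) the arrows circulate clockwise. The curl (z-component) there is about -5; negative curl means clockwise rotation.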